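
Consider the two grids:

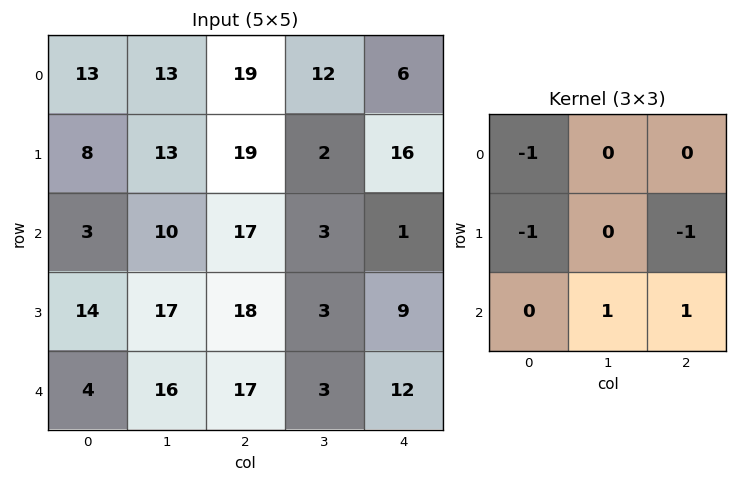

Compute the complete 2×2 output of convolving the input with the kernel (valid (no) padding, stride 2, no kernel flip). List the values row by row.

-13 -50
-2 -29

Output[0,0]: The receptive field on the input at this output position is [13 13 19 / 8 13 19 / 3 10 17]. Elementwise product with the kernel and sum: 13·-1 + 8·-1 + 19·-1 + 10·1 + 17·1.
Output[0,1]: The receptive field on the input at this output position is [19 12 6 / 19 2 16 / 17 3 1]. Elementwise product with the kernel and sum: 19·-1 + 19·-1 + 16·-1 + 3·1 + 1·1.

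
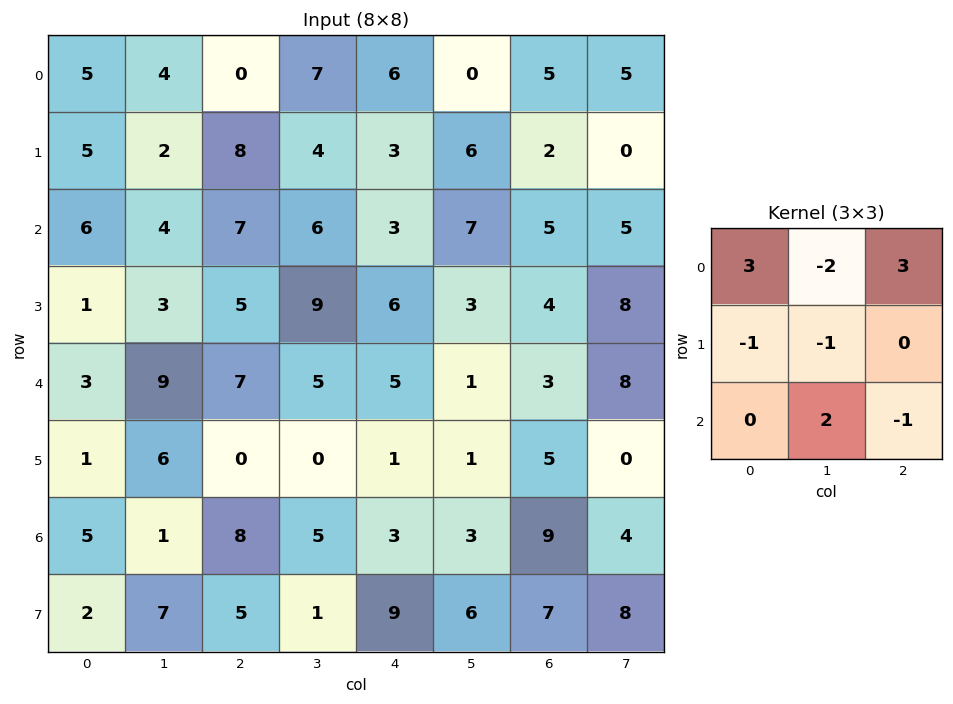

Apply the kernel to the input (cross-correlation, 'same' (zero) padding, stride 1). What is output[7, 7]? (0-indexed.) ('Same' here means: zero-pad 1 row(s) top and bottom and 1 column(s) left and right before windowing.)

The receptive field on the zero-padded input at this output position is [9 4 0 / 7 8 0 / 0 0 0]. Elementwise product with the kernel and sum: 9·3 + 4·-2 + 0·3 + 7·-1 + 8·-1 + 0·2 + 0·-1.

4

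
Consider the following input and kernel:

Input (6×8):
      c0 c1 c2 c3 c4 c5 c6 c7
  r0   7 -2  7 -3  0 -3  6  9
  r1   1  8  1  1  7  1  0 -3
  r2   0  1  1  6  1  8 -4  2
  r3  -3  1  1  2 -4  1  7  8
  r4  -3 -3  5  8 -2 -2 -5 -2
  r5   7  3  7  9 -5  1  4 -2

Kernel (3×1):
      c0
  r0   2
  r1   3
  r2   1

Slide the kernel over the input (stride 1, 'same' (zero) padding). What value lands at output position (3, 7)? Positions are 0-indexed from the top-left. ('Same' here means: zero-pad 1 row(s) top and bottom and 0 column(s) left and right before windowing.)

The receptive field on the zero-padded input at this output position is [2 / 8 / -2]. Elementwise product with the kernel and sum: 2·2 + 8·3 + -2·1.

26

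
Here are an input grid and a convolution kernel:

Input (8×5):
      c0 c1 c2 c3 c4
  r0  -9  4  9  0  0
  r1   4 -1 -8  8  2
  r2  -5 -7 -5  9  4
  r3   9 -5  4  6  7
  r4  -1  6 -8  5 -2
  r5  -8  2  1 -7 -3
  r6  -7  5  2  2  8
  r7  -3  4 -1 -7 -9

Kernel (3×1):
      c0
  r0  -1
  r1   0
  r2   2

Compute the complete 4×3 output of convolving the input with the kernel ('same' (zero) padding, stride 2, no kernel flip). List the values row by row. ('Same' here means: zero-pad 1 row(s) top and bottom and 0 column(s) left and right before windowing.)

Output[0,0]: The receptive field on the zero-padded input at this output position is [0 / -9 / 4]. Elementwise product with the kernel and sum: 0·-1 + 4·2.
Output[0,1]: The receptive field on the zero-padded input at this output position is [0 / 9 / -8]. Elementwise product with the kernel and sum: 0·-1 + -8·2.

8 -16 4
14 16 12
-25 -2 -13
2 -3 -15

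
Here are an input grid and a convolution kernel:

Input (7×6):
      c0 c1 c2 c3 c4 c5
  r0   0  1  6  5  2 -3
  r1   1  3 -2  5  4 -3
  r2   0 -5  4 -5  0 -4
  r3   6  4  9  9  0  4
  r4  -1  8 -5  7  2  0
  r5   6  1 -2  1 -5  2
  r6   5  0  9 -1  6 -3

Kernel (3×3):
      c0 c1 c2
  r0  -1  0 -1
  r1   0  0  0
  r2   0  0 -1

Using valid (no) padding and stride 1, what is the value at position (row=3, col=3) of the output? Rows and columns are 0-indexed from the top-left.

The receptive field on the input at this output position is [9 0 4 / 7 2 0 / 1 -5 2]. Elementwise product with the kernel and sum: 9·-1 + 4·-1 + 2·-1.

-15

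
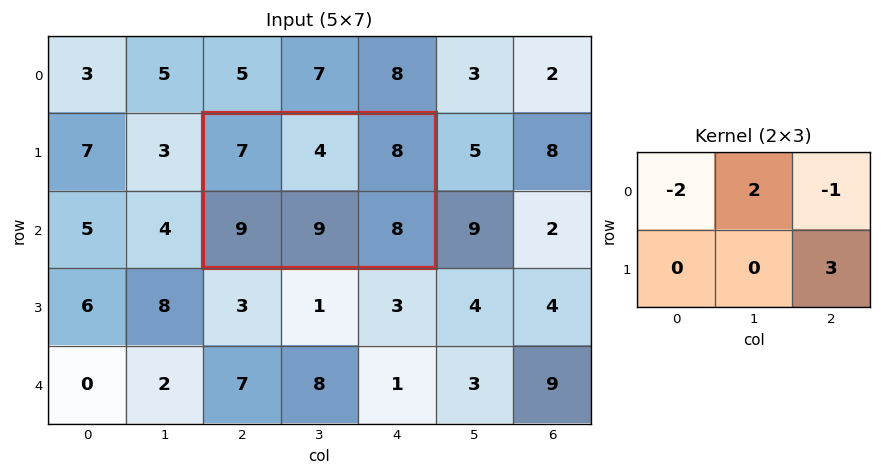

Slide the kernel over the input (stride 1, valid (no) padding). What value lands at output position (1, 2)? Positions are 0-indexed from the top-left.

The receptive field on the input at this output position is [7 4 8 / 9 9 8]. Elementwise product with the kernel and sum: 7·-2 + 4·2 + 8·-1 + 8·3.

10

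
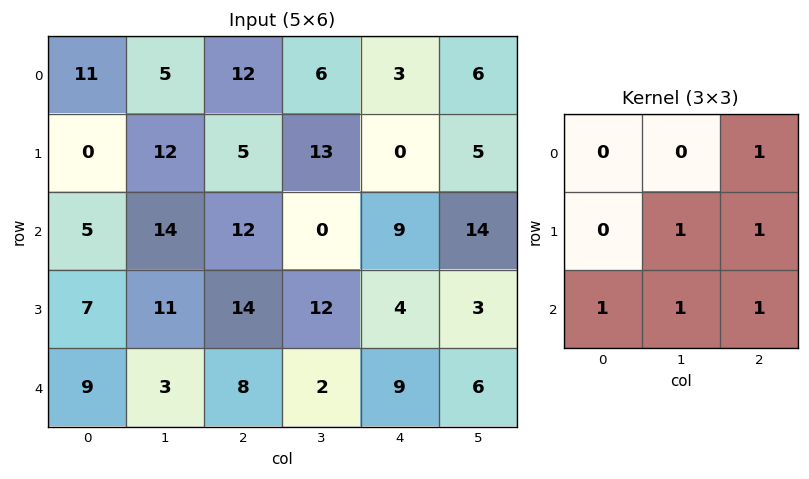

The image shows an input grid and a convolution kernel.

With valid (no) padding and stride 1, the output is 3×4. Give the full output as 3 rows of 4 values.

60 50 37 34
63 62 39 47
57 39 44 38

Output[0,0]: The receptive field on the input at this output position is [11 5 12 / 0 12 5 / 5 14 12]. Elementwise product with the kernel and sum: 12·1 + 12·1 + 5·1 + 5·1 + 14·1 + 12·1.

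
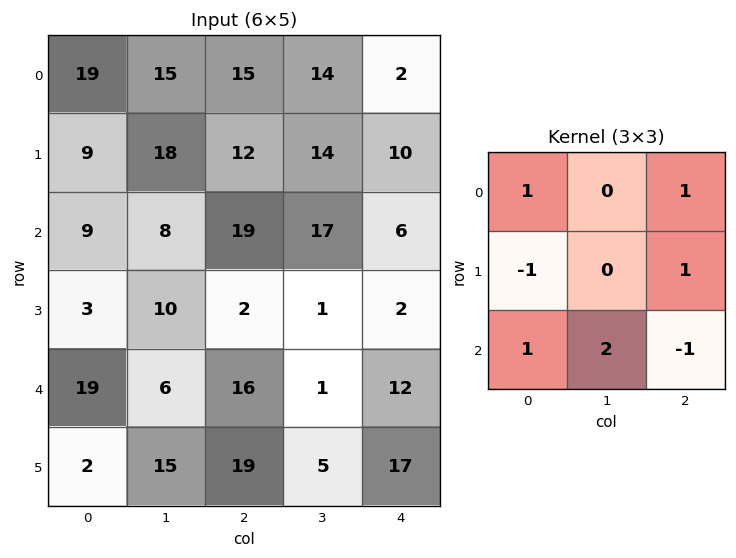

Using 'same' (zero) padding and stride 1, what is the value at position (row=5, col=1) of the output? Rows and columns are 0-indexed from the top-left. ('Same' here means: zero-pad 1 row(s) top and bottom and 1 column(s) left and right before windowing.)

The receptive field on the zero-padded input at this output position is [19 6 16 / 2 15 19 / 0 0 0]. Elementwise product with the kernel and sum: 19·1 + 16·1 + 2·-1 + 19·1 + 0·1 + 0·2 + 0·-1.

52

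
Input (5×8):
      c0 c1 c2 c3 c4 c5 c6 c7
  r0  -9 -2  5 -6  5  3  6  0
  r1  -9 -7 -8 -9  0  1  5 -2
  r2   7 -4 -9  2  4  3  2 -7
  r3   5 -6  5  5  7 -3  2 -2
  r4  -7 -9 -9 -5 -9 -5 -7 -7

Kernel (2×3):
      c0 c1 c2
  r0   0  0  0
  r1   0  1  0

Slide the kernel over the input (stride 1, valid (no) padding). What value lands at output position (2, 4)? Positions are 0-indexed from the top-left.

-3

The receptive field on the input at this output position is [4 3 2 / 7 -3 2]. Elementwise product with the kernel and sum: -3·1.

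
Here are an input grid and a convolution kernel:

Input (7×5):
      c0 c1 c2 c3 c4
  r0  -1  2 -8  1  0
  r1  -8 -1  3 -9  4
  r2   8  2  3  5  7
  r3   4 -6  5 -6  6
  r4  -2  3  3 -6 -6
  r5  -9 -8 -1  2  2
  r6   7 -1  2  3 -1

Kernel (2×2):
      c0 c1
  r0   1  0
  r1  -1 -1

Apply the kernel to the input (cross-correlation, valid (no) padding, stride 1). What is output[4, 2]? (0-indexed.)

2

The receptive field on the input at this output position is [3 -6 / -1 2]. Elementwise product with the kernel and sum: 3·1 + -1·-1 + 2·-1.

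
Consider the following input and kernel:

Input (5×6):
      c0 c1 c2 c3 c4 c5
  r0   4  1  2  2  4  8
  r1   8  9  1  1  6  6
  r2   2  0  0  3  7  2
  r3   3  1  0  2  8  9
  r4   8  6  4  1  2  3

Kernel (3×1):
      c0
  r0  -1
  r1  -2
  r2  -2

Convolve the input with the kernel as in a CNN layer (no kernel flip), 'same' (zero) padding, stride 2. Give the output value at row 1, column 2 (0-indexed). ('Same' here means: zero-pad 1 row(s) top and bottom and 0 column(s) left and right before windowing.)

-36

The receptive field on the zero-padded input at this output position is [6 / 7 / 8]. Elementwise product with the kernel and sum: 6·-1 + 7·-2 + 8·-2.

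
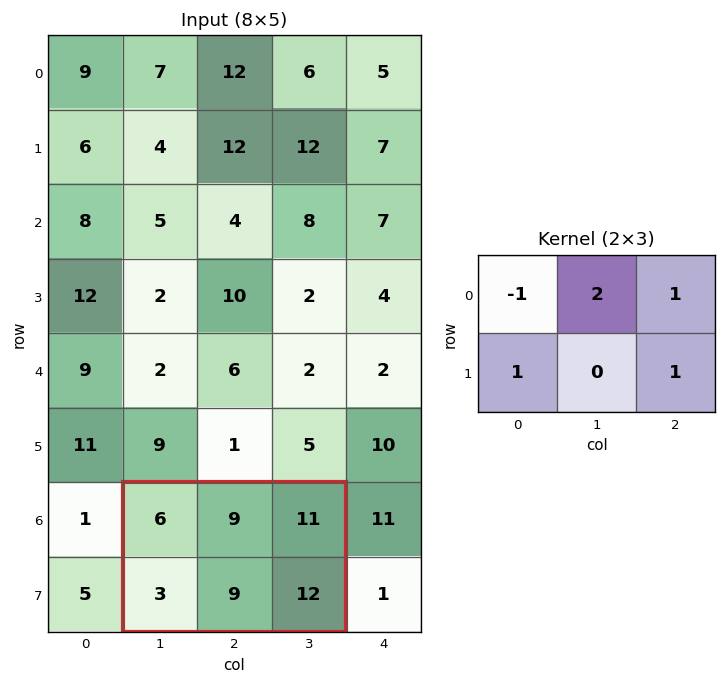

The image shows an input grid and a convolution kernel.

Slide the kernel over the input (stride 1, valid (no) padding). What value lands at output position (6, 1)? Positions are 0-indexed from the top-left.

The receptive field on the input at this output position is [6 9 11 / 3 9 12]. Elementwise product with the kernel and sum: 6·-1 + 9·2 + 11·1 + 3·1 + 12·1.

38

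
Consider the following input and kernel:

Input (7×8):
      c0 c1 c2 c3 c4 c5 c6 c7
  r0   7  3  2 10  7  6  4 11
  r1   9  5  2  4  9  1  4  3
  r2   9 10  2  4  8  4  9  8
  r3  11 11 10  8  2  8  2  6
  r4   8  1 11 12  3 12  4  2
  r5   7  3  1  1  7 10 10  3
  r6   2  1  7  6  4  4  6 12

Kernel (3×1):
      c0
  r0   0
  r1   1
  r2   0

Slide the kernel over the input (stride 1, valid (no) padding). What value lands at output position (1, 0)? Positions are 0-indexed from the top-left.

The receptive field on the input at this output position is [9 / 9 / 11]. Elementwise product with the kernel and sum: 9·1.

9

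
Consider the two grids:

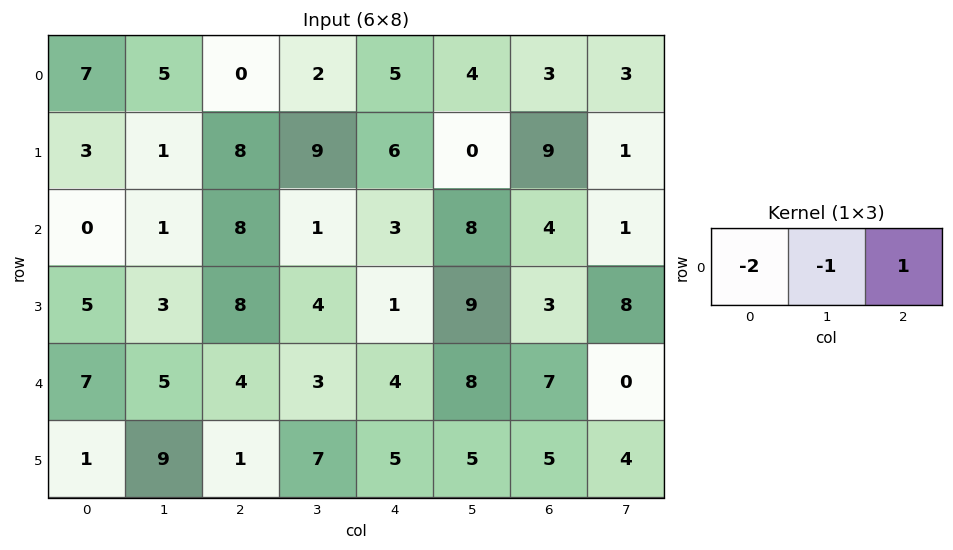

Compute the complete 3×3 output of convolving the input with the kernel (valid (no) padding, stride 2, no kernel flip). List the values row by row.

Output[0,0]: The receptive field on the input at this output position is [7 5 0]. Elementwise product with the kernel and sum: 7·-2 + 5·-1 + 0·1.

-19 3 -11
7 -14 -10
-15 -7 -9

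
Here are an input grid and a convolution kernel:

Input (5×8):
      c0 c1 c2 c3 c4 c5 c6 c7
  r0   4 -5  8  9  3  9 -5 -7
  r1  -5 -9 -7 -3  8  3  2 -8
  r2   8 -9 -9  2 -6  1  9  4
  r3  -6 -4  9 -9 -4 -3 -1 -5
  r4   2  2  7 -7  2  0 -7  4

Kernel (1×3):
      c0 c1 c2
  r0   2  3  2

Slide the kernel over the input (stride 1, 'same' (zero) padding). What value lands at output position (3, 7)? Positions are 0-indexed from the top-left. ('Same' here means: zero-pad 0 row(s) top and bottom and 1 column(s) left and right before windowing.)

-17

The receptive field on the zero-padded input at this output position is [-1 -5 0]. Elementwise product with the kernel and sum: -1·2 + -5·3 + 0·2.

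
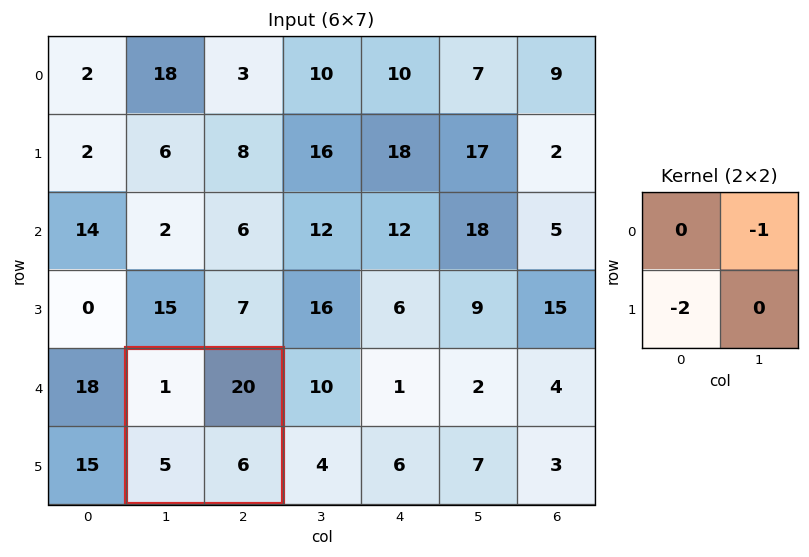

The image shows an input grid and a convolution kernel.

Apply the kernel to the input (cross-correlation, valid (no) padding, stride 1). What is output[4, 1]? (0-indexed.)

-30

The receptive field on the input at this output position is [1 20 / 5 6]. Elementwise product with the kernel and sum: 20·-1 + 5·-2.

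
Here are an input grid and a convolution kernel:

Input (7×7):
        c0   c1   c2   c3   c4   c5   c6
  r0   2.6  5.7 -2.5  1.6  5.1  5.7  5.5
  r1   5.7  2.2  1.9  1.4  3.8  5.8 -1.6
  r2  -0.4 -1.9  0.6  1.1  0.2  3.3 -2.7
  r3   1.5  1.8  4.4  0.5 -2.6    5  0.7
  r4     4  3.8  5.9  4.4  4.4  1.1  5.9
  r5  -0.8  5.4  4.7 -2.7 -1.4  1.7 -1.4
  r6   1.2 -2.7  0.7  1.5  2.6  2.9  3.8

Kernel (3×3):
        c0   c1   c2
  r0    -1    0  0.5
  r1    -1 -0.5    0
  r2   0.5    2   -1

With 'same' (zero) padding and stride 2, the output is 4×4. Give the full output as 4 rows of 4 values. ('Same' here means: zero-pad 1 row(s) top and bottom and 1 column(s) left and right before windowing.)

Output[0,0]: The receptive field on the zero-padded input at this output position is [0 0 0 / 0 2.6 5.7 / 0 5.7 2.2]. Elementwise product with the kernel and sum: 0·-1 + 0·0.5 + 0·-1 + 2.6·-0.5 + 0·0.5 + 5.7·2 + 2.2·-1.
Output[0,1]: The receptive field on the zero-padded input at this output position is [0 0 0 / 5.7 -2.5 1.6 / 2.2 1.9 1.4]. Elementwise product with the kernel and sum: 0·-1 + 0·0.5 + 5.7·-1 + -2.5·-0.5 + 2.2·0.5 + 1.9·2 + 1.4·-1.

7.9 -0.95 -1.65 -8.75
2.5 9.3 -9.65 -3.85
-8.1 6.5 -10.45 -11
2.1 -4.4 0.75 -6.5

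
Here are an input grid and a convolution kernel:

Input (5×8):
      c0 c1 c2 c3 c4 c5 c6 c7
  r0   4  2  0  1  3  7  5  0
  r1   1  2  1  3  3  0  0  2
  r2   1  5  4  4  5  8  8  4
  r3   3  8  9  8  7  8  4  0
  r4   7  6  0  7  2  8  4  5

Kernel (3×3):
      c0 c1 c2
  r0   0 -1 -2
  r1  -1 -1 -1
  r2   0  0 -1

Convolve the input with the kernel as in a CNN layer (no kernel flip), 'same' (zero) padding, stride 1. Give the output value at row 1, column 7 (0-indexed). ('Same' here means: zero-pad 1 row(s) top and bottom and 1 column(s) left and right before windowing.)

-2

The receptive field on the zero-padded input at this output position is [5 0 0 / 0 2 0 / 8 4 0]. Elementwise product with the kernel and sum: 0·-1 + 0·-2 + 0·-1 + 2·-1 + 0·-1 + 0·-1.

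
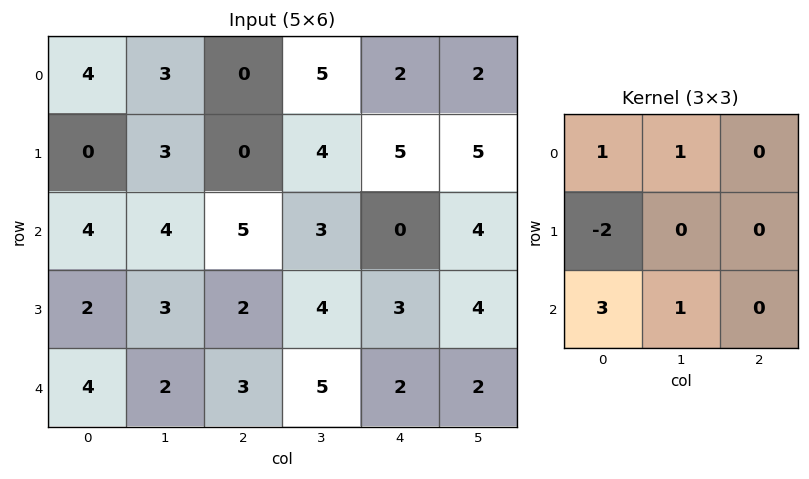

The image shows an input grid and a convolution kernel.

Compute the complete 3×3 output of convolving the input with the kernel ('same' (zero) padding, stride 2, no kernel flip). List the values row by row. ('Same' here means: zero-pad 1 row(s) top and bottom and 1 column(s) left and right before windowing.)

Output[0,0]: The receptive field on the zero-padded input at this output position is [0 0 0 / 0 4 3 / 0 0 3]. Elementwise product with the kernel and sum: 0·1 + 0·1 + 0·-2 + 0·3 + 0·1.
Output[0,1]: The receptive field on the zero-padded input at this output position is [0 0 0 / 3 0 5 / 3 0 4]. Elementwise product with the kernel and sum: 0·1 + 0·1 + 3·-2 + 3·3 + 0·1.

0 3 7
2 6 18
2 1 -3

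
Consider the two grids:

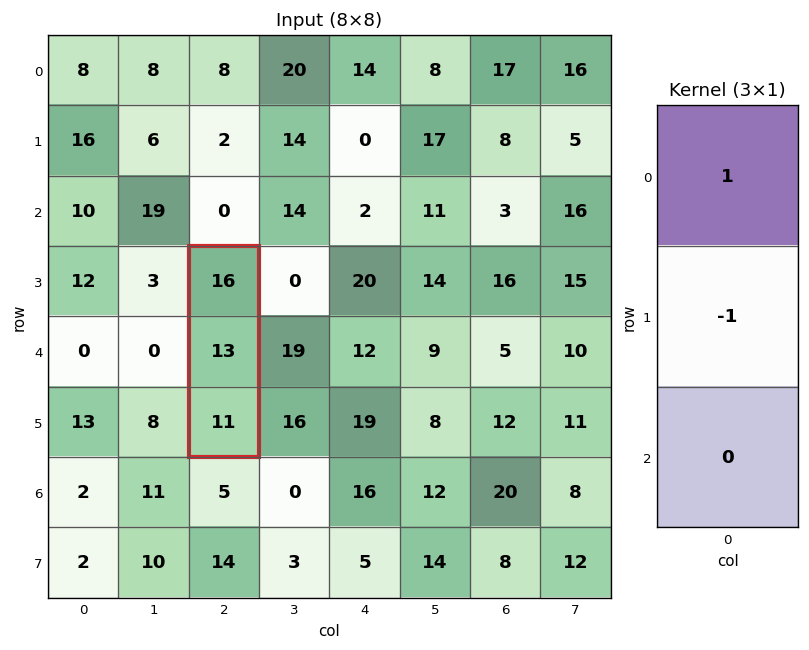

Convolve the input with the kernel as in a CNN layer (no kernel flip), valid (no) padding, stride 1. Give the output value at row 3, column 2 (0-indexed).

3

The receptive field on the input at this output position is [16 / 13 / 11]. Elementwise product with the kernel and sum: 16·1 + 13·-1.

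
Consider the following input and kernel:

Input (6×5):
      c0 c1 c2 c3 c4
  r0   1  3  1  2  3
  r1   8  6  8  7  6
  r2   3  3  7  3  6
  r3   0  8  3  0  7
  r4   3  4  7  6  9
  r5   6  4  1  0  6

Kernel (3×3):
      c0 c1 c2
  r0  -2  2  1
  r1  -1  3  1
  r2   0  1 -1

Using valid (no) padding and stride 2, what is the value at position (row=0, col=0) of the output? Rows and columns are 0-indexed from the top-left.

19

The receptive field on the input at this output position is [1 3 1 / 8 6 8 / 3 3 7]. Elementwise product with the kernel and sum: 1·-2 + 3·2 + 1·1 + 8·-1 + 6·3 + 8·1 + 3·1 + 7·-1.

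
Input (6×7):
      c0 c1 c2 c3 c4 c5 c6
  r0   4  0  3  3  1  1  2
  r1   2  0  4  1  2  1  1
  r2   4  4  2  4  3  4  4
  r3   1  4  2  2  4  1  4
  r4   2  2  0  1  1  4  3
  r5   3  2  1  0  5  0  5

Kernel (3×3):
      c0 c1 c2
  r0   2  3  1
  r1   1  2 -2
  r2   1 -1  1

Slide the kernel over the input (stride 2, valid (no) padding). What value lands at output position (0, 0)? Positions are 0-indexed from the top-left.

7

The receptive field on the input at this output position is [4 0 3 / 2 0 4 / 4 4 2]. Elementwise product with the kernel and sum: 4·2 + 0·3 + 3·1 + 2·1 + 0·2 + 4·-2 + 4·1 + 4·-1 + 2·1.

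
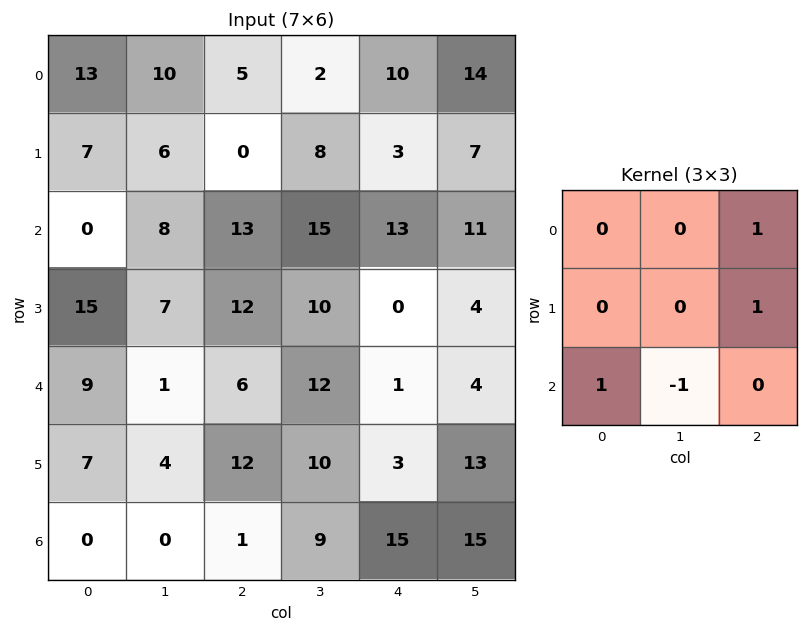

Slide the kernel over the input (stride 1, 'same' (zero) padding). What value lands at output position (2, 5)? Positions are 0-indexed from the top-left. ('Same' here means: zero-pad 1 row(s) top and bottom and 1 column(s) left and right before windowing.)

The receptive field on the zero-padded input at this output position is [3 7 0 / 13 11 0 / 0 4 0]. Elementwise product with the kernel and sum: 0·1 + 0·1 + 0·1 + 4·-1.

-4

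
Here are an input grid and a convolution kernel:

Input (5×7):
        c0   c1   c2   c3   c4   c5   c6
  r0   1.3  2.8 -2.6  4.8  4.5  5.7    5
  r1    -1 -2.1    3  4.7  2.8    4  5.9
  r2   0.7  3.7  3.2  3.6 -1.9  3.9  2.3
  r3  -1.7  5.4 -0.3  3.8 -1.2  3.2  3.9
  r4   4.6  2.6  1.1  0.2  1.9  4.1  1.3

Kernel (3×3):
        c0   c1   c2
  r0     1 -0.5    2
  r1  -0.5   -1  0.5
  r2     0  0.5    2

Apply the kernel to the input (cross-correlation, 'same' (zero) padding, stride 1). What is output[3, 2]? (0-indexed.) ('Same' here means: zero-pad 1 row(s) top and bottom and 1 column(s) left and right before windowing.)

9.75

The receptive field on the zero-padded input at this output position is [3.7 3.2 3.6 / 5.4 -0.3 3.8 / 2.6 1.1 0.2]. Elementwise product with the kernel and sum: 3.7·1 + 3.2·-0.5 + 3.6·2 + 5.4·-0.5 + -0.3·-1 + 3.8·0.5 + 1.1·0.5 + 0.2·2.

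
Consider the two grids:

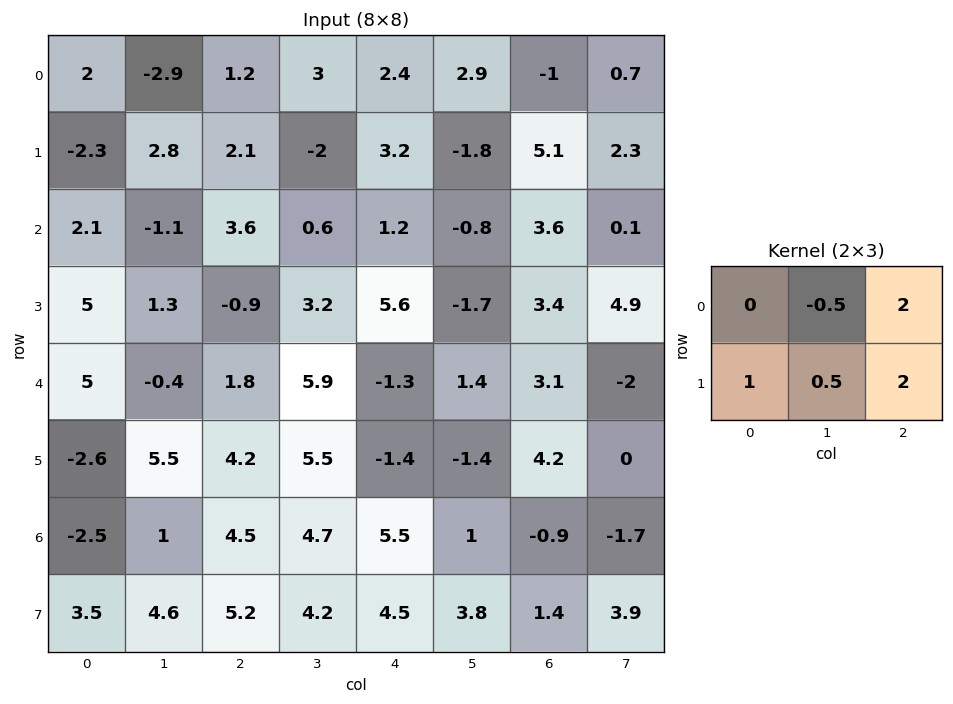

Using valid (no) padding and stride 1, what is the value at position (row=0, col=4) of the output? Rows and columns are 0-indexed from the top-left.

The receptive field on the input at this output position is [2.4 2.9 -1 / 3.2 -1.8 5.1]. Elementwise product with the kernel and sum: 2.9·-0.5 + -1·2 + 3.2·1 + -1.8·0.5 + 5.1·2.

9.05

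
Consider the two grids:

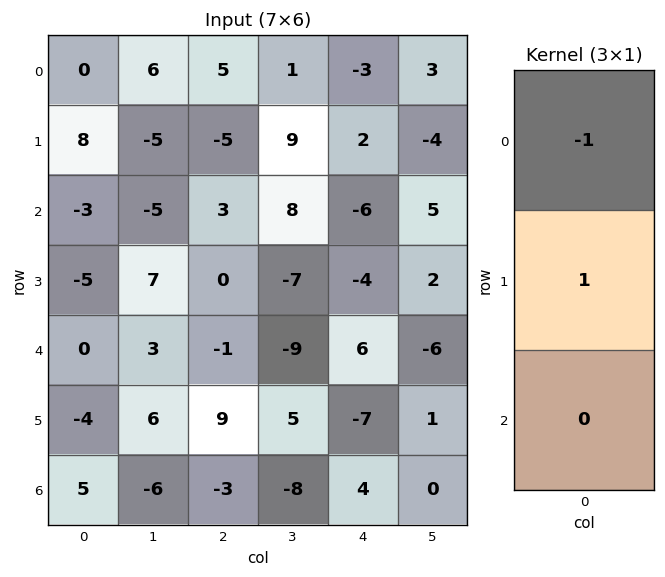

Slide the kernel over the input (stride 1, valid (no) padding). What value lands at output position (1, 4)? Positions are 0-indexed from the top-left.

-8

The receptive field on the input at this output position is [2 / -6 / -4]. Elementwise product with the kernel and sum: 2·-1 + -6·1.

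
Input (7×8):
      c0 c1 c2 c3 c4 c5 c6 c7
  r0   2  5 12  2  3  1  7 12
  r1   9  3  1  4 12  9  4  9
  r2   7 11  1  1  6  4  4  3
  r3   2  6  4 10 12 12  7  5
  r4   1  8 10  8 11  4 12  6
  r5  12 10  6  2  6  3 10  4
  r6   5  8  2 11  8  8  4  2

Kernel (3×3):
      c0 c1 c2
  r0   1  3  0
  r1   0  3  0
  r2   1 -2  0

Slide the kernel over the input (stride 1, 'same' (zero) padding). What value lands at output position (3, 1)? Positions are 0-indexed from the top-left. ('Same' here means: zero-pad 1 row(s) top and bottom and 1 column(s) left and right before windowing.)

43

The receptive field on the zero-padded input at this output position is [7 11 1 / 2 6 4 / 1 8 10]. Elementwise product with the kernel and sum: 7·1 + 11·3 + 6·3 + 1·1 + 8·-2.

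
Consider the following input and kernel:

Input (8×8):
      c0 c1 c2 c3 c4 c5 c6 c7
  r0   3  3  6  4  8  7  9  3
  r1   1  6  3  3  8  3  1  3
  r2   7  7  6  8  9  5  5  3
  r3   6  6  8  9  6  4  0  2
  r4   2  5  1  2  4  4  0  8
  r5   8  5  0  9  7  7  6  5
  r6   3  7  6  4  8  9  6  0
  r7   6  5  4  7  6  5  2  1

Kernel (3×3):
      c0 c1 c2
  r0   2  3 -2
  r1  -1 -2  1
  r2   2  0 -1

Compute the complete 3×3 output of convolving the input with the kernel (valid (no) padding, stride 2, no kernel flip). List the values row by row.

Output[0,0]: The receptive field on the input at this output position is [3 3 6 / 1 6 3 / 7 7 6]. Elementwise product with the kernel and sum: 3·2 + 3·3 + 6·-2 + 1·-1 + 6·-2 + 3·1 + 7·2 + 6·-1.

1 10 19
16 -4 17
-1 -7 15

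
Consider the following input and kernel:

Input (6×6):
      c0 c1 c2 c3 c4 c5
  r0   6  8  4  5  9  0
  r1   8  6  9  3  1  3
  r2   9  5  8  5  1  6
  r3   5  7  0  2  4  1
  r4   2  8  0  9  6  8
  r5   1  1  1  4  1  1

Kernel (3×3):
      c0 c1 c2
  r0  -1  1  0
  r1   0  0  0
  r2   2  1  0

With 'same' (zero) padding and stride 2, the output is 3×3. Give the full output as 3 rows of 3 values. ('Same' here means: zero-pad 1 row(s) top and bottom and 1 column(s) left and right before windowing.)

8 21 7
13 17 6
6 -4 11

Output[0,0]: The receptive field on the zero-padded input at this output position is [0 0 0 / 0 6 8 / 0 8 6]. Elementwise product with the kernel and sum: 0·-1 + 0·1 + 0·2 + 8·1.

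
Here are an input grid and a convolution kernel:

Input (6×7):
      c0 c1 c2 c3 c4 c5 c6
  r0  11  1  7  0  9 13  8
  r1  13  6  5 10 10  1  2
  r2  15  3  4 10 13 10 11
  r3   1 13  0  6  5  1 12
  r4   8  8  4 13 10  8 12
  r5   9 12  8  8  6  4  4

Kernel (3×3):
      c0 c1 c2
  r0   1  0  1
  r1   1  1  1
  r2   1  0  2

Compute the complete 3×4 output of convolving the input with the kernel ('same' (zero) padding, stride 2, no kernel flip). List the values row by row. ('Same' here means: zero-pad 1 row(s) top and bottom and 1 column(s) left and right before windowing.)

Output[0,0]: The receptive field on the zero-padded input at this output position is [0 0 0 / 0 11 1 / 0 13 6]. Elementwise product with the kernel and sum: 0·1 + 0·1 + 0·1 + 11·1 + 1·1 + 0·1 + 6·2.

24 34 34 22
50 58 52 23
53 72 54 25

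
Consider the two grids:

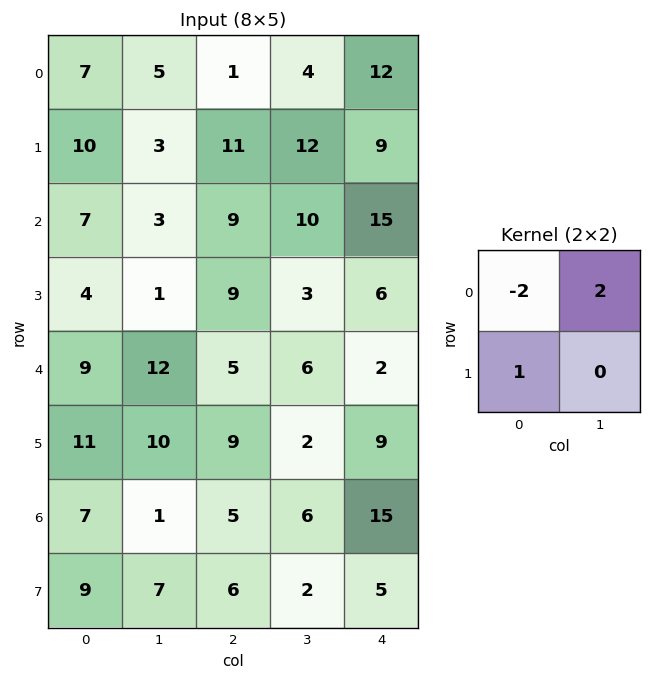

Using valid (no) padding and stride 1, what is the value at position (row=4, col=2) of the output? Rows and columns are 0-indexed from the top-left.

The receptive field on the input at this output position is [5 6 / 9 2]. Elementwise product with the kernel and sum: 5·-2 + 6·2 + 9·1.

11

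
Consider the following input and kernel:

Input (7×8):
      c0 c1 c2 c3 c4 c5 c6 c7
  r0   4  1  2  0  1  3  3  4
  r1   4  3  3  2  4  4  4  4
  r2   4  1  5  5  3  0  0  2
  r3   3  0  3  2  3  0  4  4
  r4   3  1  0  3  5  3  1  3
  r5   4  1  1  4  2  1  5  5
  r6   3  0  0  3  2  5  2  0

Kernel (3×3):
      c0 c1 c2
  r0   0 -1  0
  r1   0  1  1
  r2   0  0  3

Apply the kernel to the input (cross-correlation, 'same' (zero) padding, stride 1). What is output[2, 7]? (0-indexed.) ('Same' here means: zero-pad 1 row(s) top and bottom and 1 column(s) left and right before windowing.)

The receptive field on the zero-padded input at this output position is [4 4 0 / 0 2 0 / 4 4 0]. Elementwise product with the kernel and sum: 4·-1 + 2·1 + 0·1 + 0·3.

-2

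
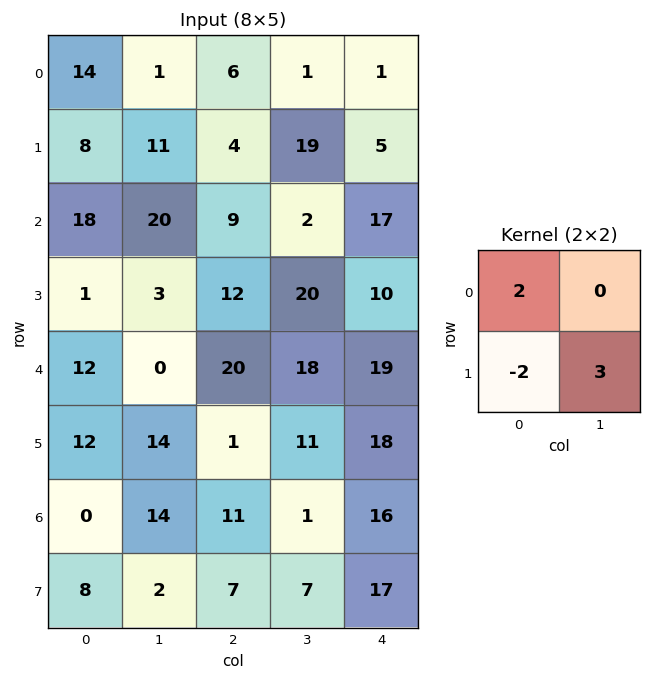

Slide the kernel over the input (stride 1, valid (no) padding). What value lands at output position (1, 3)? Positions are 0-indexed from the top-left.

The receptive field on the input at this output position is [19 5 / 2 17]. Elementwise product with the kernel and sum: 19·2 + 2·-2 + 17·3.

85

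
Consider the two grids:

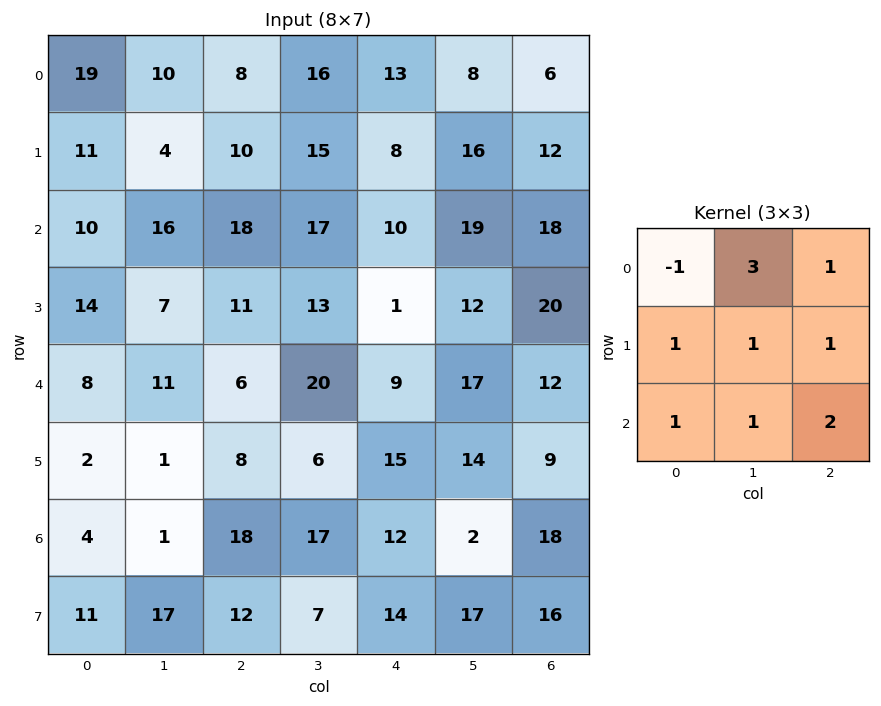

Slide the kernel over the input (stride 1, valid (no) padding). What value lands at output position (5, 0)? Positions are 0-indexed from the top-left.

84

The receptive field on the input at this output position is [2 1 8 / 4 1 18 / 11 17 12]. Elementwise product with the kernel and sum: 2·-1 + 1·3 + 8·1 + 4·1 + 1·1 + 18·1 + 11·1 + 17·1 + 12·2.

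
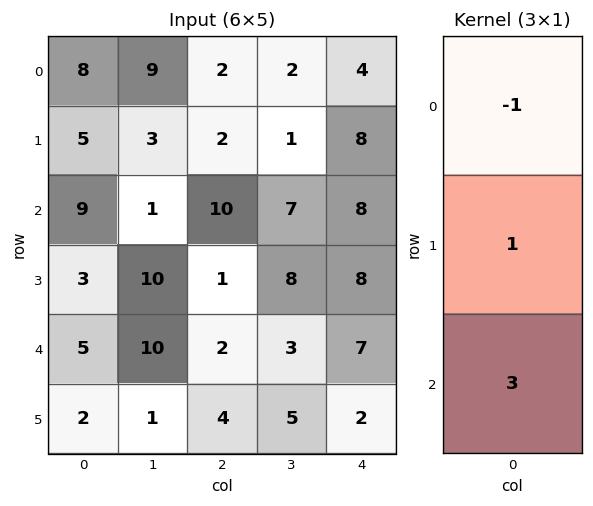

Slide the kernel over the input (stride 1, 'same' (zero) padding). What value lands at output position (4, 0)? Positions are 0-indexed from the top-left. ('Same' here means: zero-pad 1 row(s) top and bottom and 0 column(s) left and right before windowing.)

The receptive field on the zero-padded input at this output position is [3 / 5 / 2]. Elementwise product with the kernel and sum: 3·-1 + 5·1 + 2·3.

8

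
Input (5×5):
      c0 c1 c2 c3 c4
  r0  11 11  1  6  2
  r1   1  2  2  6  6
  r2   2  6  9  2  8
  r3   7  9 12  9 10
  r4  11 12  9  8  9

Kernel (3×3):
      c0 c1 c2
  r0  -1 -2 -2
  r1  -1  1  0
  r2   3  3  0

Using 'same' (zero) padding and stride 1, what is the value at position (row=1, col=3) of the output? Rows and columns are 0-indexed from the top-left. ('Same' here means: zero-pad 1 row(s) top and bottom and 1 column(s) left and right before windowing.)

20

The receptive field on the zero-padded input at this output position is [1 6 2 / 2 6 6 / 9 2 8]. Elementwise product with the kernel and sum: 1·-1 + 6·-2 + 2·-2 + 2·-1 + 6·1 + 9·3 + 2·3.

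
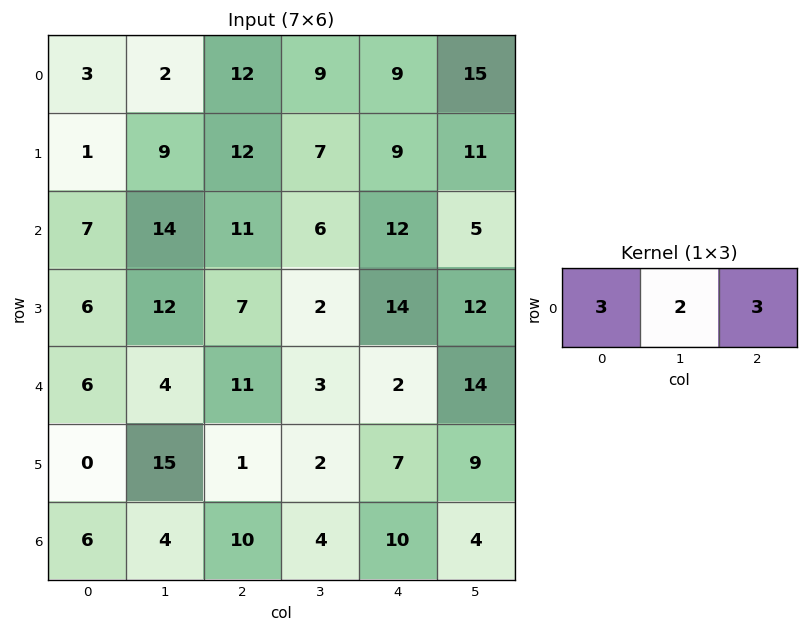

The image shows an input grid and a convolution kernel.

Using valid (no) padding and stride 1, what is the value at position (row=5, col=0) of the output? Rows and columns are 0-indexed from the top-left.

The receptive field on the input at this output position is [0 15 1]. Elementwise product with the kernel and sum: 0·3 + 15·2 + 1·3.

33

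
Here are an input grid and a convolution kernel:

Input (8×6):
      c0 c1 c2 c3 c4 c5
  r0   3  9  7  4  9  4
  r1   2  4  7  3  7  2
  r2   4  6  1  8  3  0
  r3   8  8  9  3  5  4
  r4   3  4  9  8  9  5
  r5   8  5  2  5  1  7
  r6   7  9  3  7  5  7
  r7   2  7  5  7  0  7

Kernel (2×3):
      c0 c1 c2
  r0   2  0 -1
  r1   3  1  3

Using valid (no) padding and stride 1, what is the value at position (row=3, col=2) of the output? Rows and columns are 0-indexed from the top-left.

The receptive field on the input at this output position is [9 3 5 / 9 8 9]. Elementwise product with the kernel and sum: 9·2 + 5·-1 + 9·3 + 8·1 + 9·3.

75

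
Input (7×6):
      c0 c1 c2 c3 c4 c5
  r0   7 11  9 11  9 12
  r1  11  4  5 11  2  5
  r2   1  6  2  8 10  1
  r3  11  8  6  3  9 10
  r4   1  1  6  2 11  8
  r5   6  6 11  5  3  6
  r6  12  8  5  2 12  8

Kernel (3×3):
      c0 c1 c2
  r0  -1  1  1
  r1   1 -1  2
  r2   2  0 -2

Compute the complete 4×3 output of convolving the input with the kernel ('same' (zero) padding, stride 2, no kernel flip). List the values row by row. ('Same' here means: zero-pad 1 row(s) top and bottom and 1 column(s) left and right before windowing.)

Output[0,0]: The receptive field on the zero-padded input at this output position is [0 0 0 / 0 7 11 / 0 11 4]. Elementwise product with the kernel and sum: 0·-1 + 0·1 + 0·1 + 0·1 + 7·-1 + 11·2 + 0·2 + 4·-2.
Output[0,1]: The receptive field on the zero-padded input at this output position is [0 0 0 / 11 9 11 / 4 5 11]. Elementwise product with the kernel and sum: 0·-1 + 0·1 + 0·1 + 11·1 + 9·-1 + 11·2 + 4·2 + 11·-2.

7 10 38
10 42 -18
8 2 21
16 17 10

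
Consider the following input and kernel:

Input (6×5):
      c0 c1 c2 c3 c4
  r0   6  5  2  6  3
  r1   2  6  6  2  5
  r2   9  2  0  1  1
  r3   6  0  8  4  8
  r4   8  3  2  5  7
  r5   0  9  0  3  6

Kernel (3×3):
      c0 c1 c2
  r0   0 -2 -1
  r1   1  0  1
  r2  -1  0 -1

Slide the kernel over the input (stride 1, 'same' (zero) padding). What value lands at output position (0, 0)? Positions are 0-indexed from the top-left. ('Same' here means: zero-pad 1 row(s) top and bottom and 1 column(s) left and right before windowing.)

The receptive field on the zero-padded input at this output position is [0 0 0 / 0 6 5 / 0 2 6]. Elementwise product with the kernel and sum: 0·-2 + 0·-1 + 0·1 + 5·1 + 0·-1 + 6·-1.

-1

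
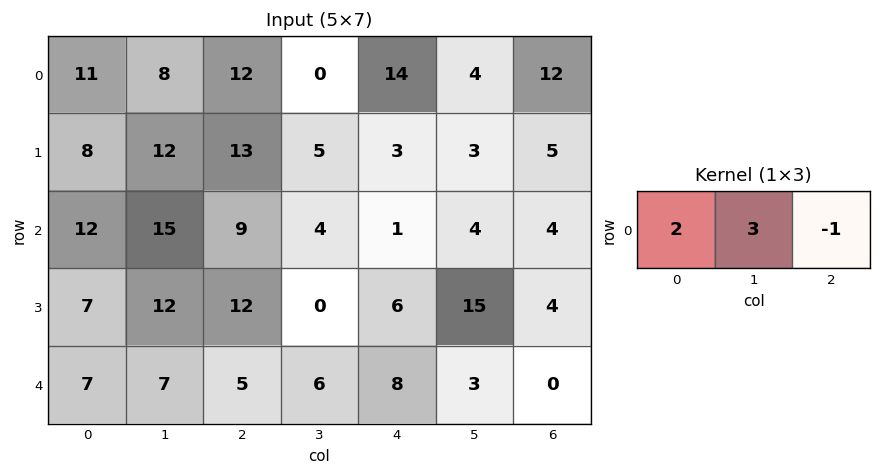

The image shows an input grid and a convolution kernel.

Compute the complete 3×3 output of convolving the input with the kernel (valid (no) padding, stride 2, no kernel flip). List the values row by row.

34 10 28
60 29 10
30 20 25

Output[0,0]: The receptive field on the input at this output position is [11 8 12]. Elementwise product with the kernel and sum: 11·2 + 8·3 + 12·-1.
Output[0,1]: The receptive field on the input at this output position is [12 0 14]. Elementwise product with the kernel and sum: 12·2 + 0·3 + 14·-1.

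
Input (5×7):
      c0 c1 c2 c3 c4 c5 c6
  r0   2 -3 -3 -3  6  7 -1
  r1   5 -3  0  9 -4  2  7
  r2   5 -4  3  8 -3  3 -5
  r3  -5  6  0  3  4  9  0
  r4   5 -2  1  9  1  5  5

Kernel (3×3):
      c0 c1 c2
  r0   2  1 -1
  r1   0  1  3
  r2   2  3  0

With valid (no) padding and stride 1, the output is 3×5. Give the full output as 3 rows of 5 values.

Output[0,0]: The receptive field on the input at this output position is [2 -3 -3 / 5 -3 0 / 5 -4 3]. Elementwise product with the kernel and sum: 2·2 + -3·1 + -3·-1 + -3·1 + 0·3 + 5·2 + -4·3.

-1 22 12 2 46
20 24 21 36 10
13 -5 61 62 28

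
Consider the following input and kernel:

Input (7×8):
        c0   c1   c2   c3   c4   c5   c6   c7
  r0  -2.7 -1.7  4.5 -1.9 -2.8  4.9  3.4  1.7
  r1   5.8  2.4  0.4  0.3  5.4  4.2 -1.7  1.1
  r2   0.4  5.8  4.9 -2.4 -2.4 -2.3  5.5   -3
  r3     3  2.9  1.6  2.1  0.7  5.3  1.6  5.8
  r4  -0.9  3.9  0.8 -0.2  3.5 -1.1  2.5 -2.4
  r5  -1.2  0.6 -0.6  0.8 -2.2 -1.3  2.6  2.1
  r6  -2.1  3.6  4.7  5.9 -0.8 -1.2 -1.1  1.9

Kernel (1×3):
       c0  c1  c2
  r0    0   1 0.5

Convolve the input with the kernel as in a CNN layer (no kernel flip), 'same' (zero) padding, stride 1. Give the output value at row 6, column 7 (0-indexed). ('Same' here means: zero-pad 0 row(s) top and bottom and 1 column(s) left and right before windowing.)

The receptive field on the zero-padded input at this output position is [-1.1 1.9 0]. Elementwise product with the kernel and sum: 1.9·1 + 0·0.5.

1.9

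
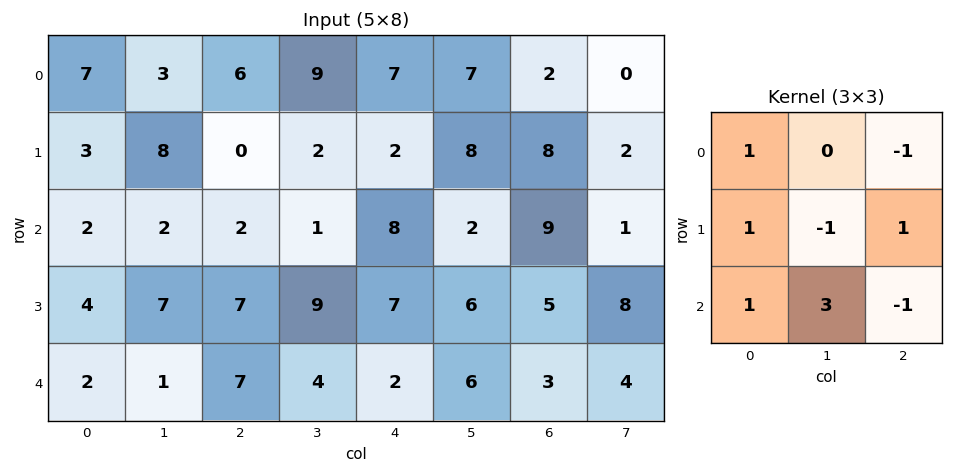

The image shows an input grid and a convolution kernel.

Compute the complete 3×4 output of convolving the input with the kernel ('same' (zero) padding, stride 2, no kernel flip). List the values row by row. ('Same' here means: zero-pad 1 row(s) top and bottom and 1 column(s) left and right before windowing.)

Output[0,0]: The receptive field on the zero-padded input at this output position is [0 0 0 / 0 7 3 / 0 3 8]. Elementwise product with the kernel and sum: 0·1 + 0·-1 + 0·1 + 7·-1 + 3·1 + 0·1 + 3·3 + 8·-1.
Output[0,1]: The receptive field on the zero-padded input at this output position is [0 0 0 / 3 6 9 / 8 0 2]. Elementwise product with the kernel and sum: 0·1 + 0·-1 + 3·1 + 6·-1 + 9·1 + 8·1 + 0·3 + 2·-1.

-3 12 9 35
-3 26 13 13
-8 -4 11 5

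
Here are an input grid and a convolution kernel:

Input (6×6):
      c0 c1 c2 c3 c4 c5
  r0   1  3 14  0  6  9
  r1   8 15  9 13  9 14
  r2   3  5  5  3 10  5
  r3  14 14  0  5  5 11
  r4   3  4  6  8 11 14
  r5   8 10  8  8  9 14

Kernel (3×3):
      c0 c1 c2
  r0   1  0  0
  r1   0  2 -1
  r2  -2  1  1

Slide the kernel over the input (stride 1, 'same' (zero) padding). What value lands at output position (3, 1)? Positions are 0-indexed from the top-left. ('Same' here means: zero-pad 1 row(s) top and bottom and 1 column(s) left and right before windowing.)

35

The receptive field on the zero-padded input at this output position is [3 5 5 / 14 14 0 / 3 4 6]. Elementwise product with the kernel and sum: 3·1 + 14·2 + 0·-1 + 3·-2 + 4·1 + 6·1.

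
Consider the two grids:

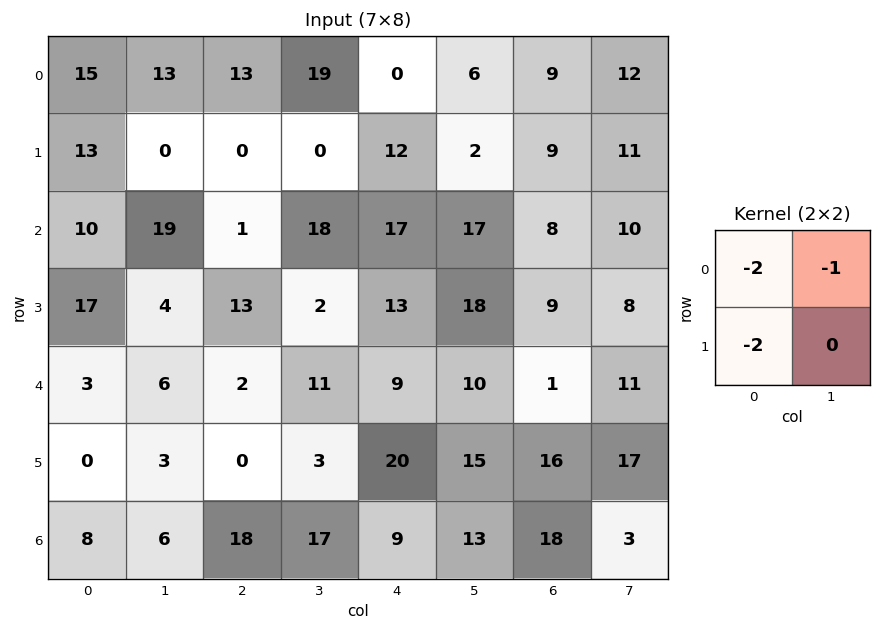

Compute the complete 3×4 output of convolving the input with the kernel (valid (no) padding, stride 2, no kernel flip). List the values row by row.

Output[0,0]: The receptive field on the input at this output position is [15 13 / 13 0]. Elementwise product with the kernel and sum: 15·-2 + 13·-1 + 13·-2.
Output[0,1]: The receptive field on the input at this output position is [13 19 / 0 0]. Elementwise product with the kernel and sum: 13·-2 + 19·-1 + 0·-2.

-69 -45 -30 -48
-73 -46 -77 -44
-12 -15 -68 -45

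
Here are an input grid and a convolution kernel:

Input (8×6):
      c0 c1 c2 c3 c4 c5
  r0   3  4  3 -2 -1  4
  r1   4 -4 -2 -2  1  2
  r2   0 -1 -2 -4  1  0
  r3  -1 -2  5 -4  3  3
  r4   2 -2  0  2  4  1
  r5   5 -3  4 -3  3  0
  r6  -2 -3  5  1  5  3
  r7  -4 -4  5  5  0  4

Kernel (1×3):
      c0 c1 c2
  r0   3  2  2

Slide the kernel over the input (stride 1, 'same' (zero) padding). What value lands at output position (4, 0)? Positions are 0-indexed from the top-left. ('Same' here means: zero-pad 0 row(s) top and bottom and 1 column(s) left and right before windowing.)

The receptive field on the zero-padded input at this output position is [0 2 -2]. Elementwise product with the kernel and sum: 0·3 + 2·2 + -2·2.

0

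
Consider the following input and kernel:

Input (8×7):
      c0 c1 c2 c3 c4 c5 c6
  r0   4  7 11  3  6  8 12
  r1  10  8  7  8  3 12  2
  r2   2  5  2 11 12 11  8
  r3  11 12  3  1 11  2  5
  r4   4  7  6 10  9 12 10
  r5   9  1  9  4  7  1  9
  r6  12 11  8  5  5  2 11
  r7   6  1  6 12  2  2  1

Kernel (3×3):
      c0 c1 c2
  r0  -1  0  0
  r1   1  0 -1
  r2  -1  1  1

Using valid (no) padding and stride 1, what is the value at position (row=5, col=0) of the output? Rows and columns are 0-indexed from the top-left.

-4

The receptive field on the input at this output position is [9 1 9 / 12 11 8 / 6 1 6]. Elementwise product with the kernel and sum: 9·-1 + 12·1 + 8·-1 + 6·-1 + 1·1 + 6·1.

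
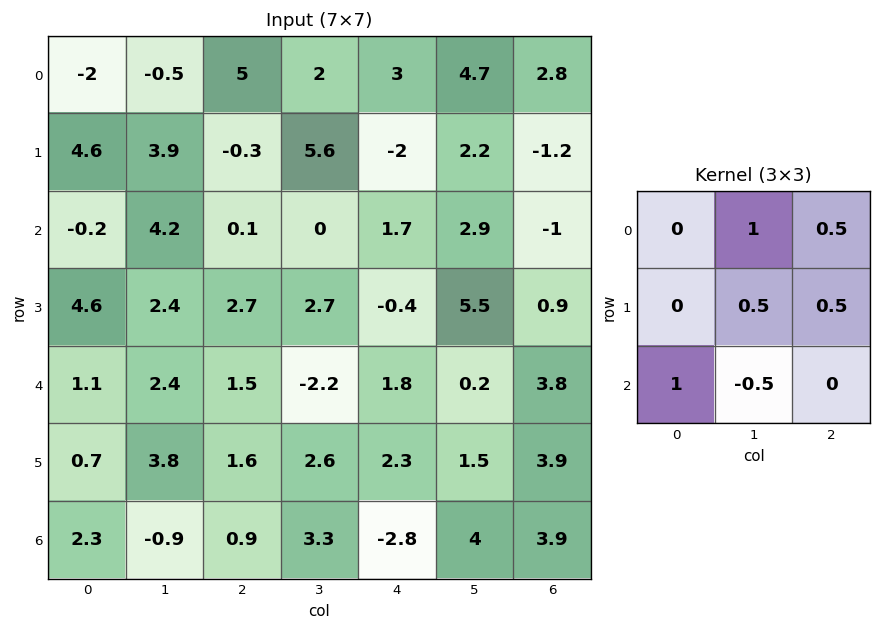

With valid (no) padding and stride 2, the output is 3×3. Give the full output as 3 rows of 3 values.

Output[0,0]: The receptive field on the input at this output position is [-2 -0.5 5 / 4.6 3.9 -0.3 / -0.2 4.2 0.1]. Elementwise product with the kernel and sum: -0.5·1 + 5·0.5 + 3.9·0.5 + -0.3·0.5 + -0.2·1 + 4.2·-0.5.
Output[0,1]: The receptive field on the input at this output position is [5 2 3 / -0.3 5.6 -2 / 0.1 0 1.7]. Elementwise product with the kernel and sum: 2·1 + 3·0.5 + 5.6·0.5 + -2·0.5 + 0.1·1 + 0·-0.5.

1.5 5.4 6.85
6.7 4.6 7.3
8.6 0.4 0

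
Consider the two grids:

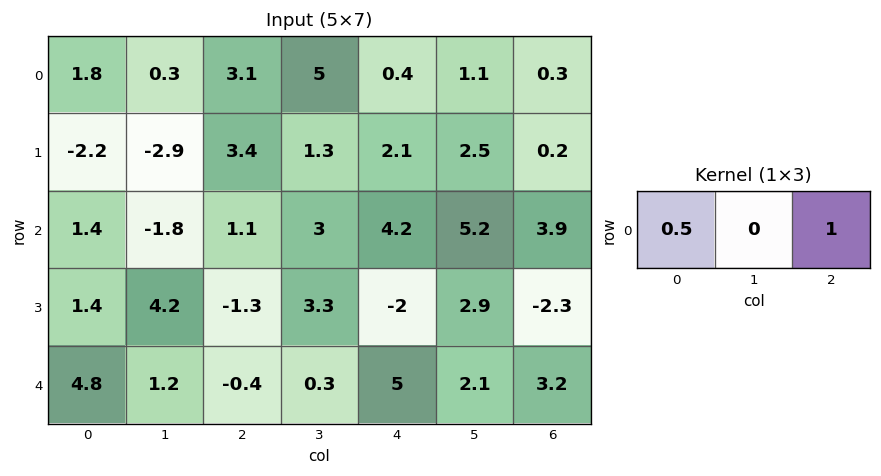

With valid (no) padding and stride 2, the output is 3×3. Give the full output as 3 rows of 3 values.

Output[0,0]: The receptive field on the input at this output position is [1.8 0.3 3.1]. Elementwise product with the kernel and sum: 1.8·0.5 + 3.1·1.
Output[0,1]: The receptive field on the input at this output position is [3.1 5 0.4]. Elementwise product with the kernel and sum: 3.1·0.5 + 0.4·1.

4 1.95 0.5
1.8 4.75 6
2 4.8 5.7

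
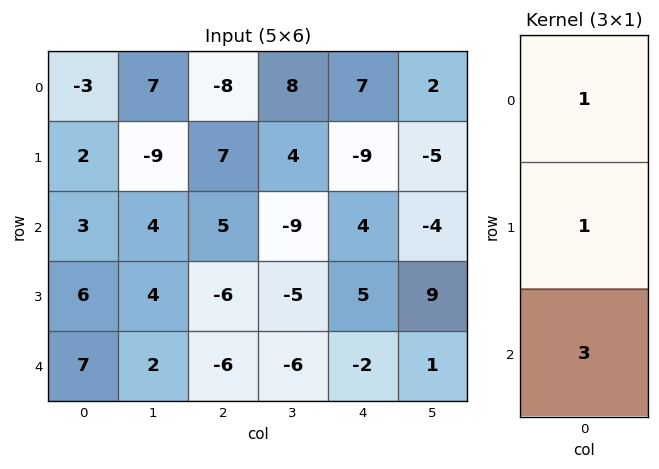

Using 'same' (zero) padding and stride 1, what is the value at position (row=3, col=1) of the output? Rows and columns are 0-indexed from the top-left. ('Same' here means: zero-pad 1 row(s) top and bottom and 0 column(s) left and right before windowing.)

14

The receptive field on the zero-padded input at this output position is [4 / 4 / 2]. Elementwise product with the kernel and sum: 4·1 + 4·1 + 2·3.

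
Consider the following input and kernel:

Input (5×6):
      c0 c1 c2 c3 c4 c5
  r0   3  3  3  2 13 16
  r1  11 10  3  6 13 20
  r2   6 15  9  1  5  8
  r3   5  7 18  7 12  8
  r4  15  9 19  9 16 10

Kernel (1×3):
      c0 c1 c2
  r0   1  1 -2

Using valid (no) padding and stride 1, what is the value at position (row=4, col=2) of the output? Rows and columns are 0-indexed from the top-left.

The receptive field on the input at this output position is [19 9 16]. Elementwise product with the kernel and sum: 19·1 + 9·1 + 16·-2.

-4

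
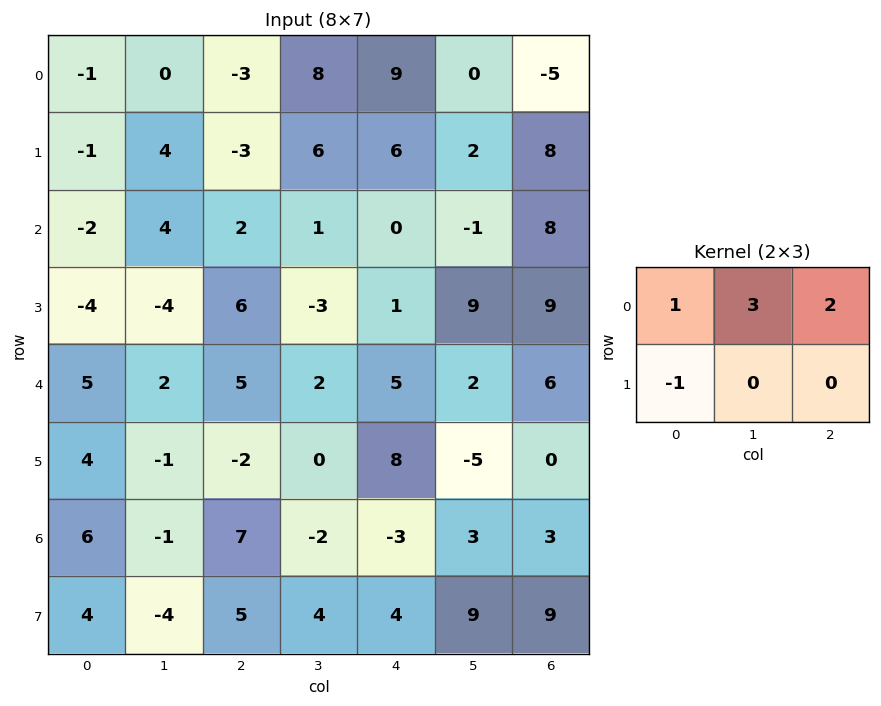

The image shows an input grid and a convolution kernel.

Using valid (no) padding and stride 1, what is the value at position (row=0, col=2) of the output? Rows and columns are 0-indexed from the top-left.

The receptive field on the input at this output position is [-3 8 9 / -3 6 6]. Elementwise product with the kernel and sum: -3·1 + 8·3 + 9·2 + -3·-1.

42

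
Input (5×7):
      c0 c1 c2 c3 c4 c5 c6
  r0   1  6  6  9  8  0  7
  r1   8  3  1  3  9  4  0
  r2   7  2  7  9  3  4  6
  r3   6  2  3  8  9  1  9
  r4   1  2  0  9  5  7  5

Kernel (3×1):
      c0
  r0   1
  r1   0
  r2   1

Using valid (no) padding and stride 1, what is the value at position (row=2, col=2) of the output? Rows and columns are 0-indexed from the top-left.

7

The receptive field on the input at this output position is [7 / 3 / 0]. Elementwise product with the kernel and sum: 7·1 + 0·1.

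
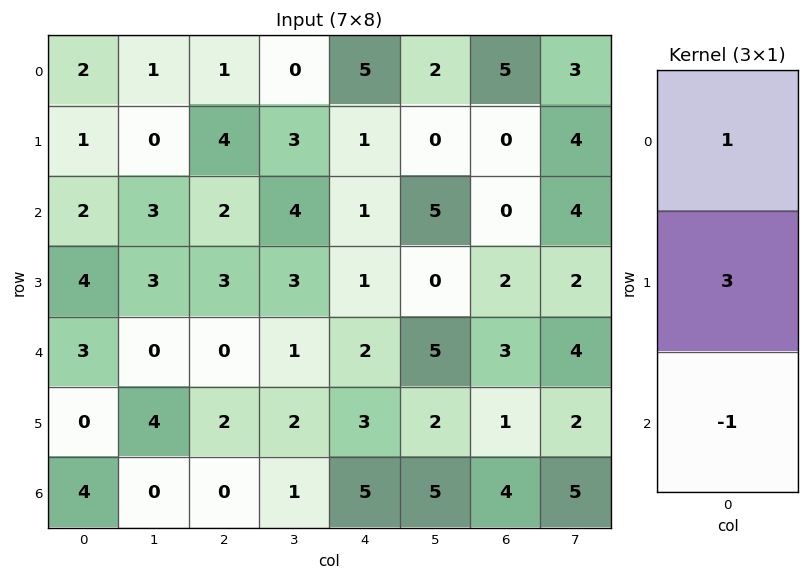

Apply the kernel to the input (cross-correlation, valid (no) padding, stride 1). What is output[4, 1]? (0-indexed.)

The receptive field on the input at this output position is [0 / 4 / 0]. Elementwise product with the kernel and sum: 0·1 + 4·3 + 0·-1.

12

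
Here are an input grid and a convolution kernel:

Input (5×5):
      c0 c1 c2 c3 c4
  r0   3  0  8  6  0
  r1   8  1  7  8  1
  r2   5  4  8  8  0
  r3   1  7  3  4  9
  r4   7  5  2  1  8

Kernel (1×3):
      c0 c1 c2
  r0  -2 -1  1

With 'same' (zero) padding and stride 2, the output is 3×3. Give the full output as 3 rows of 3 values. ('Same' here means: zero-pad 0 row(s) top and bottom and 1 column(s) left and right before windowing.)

Output[0,0]: The receptive field on the zero-padded input at this output position is [0 3 0]. Elementwise product with the kernel and sum: 0·-2 + 3·-1 + 0·1.
Output[0,1]: The receptive field on the zero-padded input at this output position is [0 8 6]. Elementwise product with the kernel and sum: 0·-2 + 8·-1 + 6·1.

-3 -2 -12
-1 -8 -16
-2 -11 -10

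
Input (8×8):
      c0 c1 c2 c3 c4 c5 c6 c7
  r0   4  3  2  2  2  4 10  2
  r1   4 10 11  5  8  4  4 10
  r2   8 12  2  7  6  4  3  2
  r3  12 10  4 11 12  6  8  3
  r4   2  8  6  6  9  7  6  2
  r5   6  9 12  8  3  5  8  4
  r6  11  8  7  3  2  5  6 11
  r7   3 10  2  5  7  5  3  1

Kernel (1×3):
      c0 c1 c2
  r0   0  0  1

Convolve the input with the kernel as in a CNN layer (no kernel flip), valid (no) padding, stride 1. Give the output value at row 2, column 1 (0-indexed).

The receptive field on the input at this output position is [12 2 7]. Elementwise product with the kernel and sum: 7·1.

7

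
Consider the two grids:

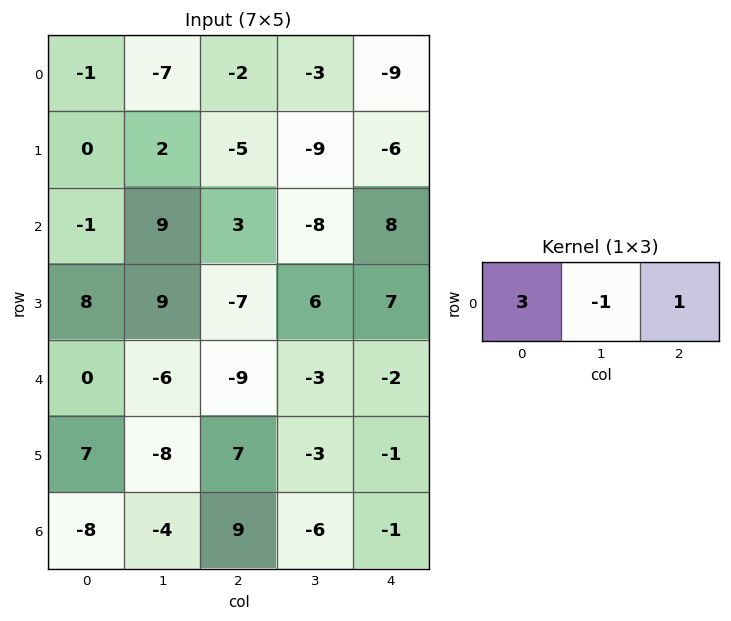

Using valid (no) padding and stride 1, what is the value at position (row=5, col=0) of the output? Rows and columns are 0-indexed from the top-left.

The receptive field on the input at this output position is [7 -8 7]. Elementwise product with the kernel and sum: 7·3 + -8·-1 + 7·1.

36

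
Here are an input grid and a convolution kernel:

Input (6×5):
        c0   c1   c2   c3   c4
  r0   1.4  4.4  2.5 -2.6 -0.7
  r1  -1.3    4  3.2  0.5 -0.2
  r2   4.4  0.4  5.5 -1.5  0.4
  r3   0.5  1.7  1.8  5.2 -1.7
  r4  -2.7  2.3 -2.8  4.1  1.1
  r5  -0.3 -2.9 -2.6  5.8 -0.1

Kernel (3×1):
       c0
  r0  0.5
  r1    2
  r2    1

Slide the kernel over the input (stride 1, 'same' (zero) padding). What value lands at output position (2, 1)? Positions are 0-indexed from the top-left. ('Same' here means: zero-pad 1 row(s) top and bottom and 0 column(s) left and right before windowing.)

4.5

The receptive field on the zero-padded input at this output position is [4 / 0.4 / 1.7]. Elementwise product with the kernel and sum: 4·0.5 + 0.4·2 + 1.7·1.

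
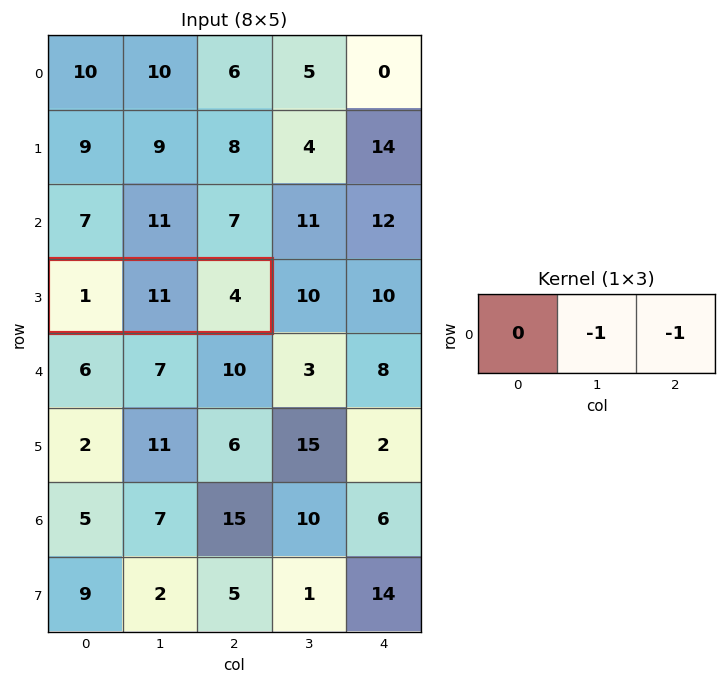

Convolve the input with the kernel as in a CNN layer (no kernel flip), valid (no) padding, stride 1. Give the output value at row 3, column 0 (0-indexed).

-15

The receptive field on the input at this output position is [1 11 4]. Elementwise product with the kernel and sum: 11·-1 + 4·-1.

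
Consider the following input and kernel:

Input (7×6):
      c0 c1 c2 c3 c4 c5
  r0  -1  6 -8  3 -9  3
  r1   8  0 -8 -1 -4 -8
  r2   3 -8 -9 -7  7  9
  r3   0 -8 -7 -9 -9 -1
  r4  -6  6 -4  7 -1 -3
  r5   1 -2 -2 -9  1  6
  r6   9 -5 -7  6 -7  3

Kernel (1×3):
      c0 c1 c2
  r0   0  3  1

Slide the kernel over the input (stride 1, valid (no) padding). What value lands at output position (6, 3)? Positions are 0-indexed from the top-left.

-18

The receptive field on the input at this output position is [6 -7 3]. Elementwise product with the kernel and sum: -7·3 + 3·1.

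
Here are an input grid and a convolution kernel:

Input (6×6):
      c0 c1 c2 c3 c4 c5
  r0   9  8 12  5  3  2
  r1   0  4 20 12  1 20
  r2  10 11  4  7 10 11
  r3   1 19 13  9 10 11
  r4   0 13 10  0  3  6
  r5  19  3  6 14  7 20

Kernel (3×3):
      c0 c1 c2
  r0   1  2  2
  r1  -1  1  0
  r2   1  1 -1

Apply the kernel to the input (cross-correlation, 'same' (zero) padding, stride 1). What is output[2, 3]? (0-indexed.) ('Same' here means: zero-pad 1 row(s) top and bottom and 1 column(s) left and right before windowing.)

The receptive field on the zero-padded input at this output position is [20 12 1 / 4 7 10 / 13 9 10]. Elementwise product with the kernel and sum: 20·1 + 12·2 + 1·2 + 4·-1 + 7·1 + 13·1 + 9·1 + 10·-1.

61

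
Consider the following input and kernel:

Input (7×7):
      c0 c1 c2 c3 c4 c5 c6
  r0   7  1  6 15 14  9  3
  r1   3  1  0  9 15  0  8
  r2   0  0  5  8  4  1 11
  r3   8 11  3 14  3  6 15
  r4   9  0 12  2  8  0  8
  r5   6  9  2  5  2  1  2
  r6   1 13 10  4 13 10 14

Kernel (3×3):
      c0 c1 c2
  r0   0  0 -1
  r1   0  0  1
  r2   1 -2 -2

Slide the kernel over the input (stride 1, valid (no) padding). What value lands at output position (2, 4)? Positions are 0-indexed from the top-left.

-4

The receptive field on the input at this output position is [4 1 11 / 3 6 15 / 8 0 8]. Elementwise product with the kernel and sum: 11·-1 + 15·1 + 8·1 + 0·-2 + 8·-2.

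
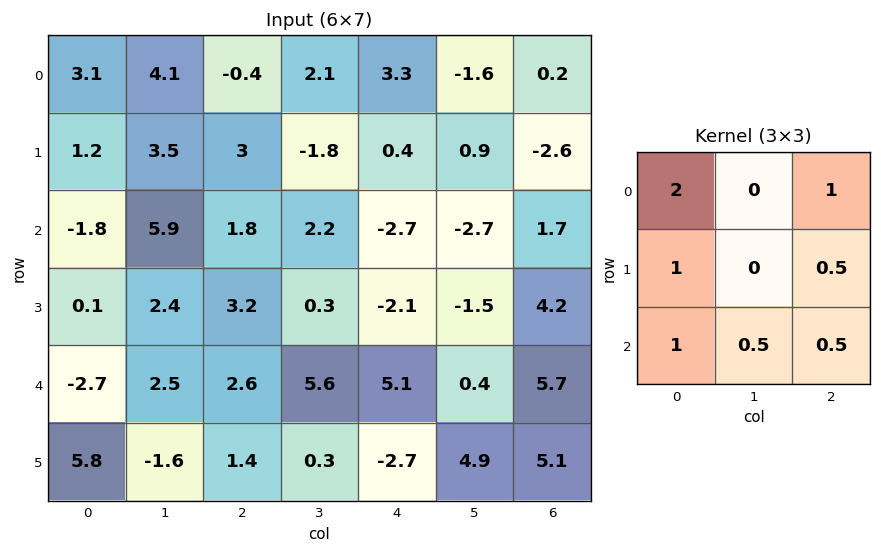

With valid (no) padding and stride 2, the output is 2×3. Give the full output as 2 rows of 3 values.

Output[0,0]: The receptive field on the input at this output position is [3.1 4.1 -0.4 / 1.2 3.5 3 / -1.8 5.9 1.8]. Elementwise product with the kernel and sum: 3.1·2 + -0.4·1 + 1.2·1 + 3·0.5 + -1.8·1 + 5.9·0.5 + 1.8·0.5.

10.55 7.25 2.7
-0.25 11 4.45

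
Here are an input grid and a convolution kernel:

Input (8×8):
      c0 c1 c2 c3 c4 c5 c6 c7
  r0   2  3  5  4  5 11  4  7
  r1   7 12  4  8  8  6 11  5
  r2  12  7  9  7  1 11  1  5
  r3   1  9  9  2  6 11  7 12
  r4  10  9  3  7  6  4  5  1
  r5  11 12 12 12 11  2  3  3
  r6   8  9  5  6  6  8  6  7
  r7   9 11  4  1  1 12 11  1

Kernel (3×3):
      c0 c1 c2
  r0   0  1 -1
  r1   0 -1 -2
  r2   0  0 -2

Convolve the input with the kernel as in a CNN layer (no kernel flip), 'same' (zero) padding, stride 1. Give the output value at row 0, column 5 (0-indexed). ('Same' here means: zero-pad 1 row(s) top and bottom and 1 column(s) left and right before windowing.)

-41

The receptive field on the zero-padded input at this output position is [0 0 0 / 5 11 4 / 8 6 11]. Elementwise product with the kernel and sum: 0·1 + 0·-1 + 11·-1 + 4·-2 + 11·-2.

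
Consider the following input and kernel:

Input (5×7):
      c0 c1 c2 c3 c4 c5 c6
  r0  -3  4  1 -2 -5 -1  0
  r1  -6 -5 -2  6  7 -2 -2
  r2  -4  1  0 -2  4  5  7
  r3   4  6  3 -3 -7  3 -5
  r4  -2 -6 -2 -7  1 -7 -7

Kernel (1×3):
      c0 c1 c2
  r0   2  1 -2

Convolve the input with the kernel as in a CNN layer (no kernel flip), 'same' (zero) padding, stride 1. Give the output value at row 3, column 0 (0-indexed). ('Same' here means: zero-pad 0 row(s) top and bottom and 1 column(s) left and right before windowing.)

The receptive field on the zero-padded input at this output position is [0 4 6]. Elementwise product with the kernel and sum: 0·2 + 4·1 + 6·-2.

-8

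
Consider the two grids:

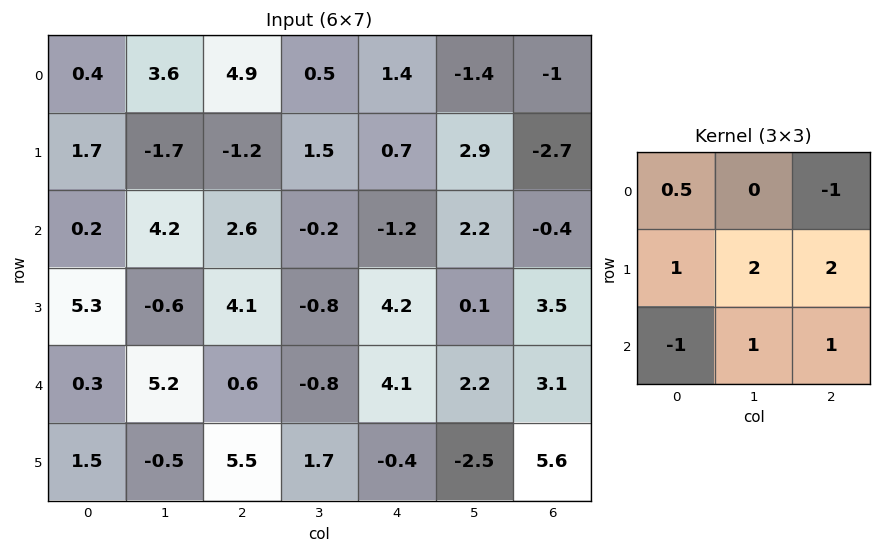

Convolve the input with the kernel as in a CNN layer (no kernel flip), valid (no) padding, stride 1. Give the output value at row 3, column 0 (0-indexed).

The receptive field on the input at this output position is [5.3 -0.6 4.1 / 0.3 5.2 0.6 / 1.5 -0.5 5.5]. Elementwise product with the kernel and sum: 5.3·0.5 + 4.1·-1 + 0.3·1 + 5.2·2 + 0.6·2 + 1.5·-1 + -0.5·1 + 5.5·1.

13.95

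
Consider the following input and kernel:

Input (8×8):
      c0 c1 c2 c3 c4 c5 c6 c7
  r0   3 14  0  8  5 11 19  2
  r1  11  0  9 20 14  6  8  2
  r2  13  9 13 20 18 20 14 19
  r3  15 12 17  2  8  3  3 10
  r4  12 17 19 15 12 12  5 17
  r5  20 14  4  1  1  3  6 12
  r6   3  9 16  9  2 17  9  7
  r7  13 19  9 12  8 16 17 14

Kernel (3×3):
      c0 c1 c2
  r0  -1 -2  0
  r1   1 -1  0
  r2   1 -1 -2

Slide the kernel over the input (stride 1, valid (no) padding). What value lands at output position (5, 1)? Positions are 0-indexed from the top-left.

-43

The receptive field on the input at this output position is [14 4 1 / 9 16 9 / 19 9 12]. Elementwise product with the kernel and sum: 14·-1 + 4·-2 + 9·1 + 16·-1 + 19·1 + 9·-1 + 12·-2.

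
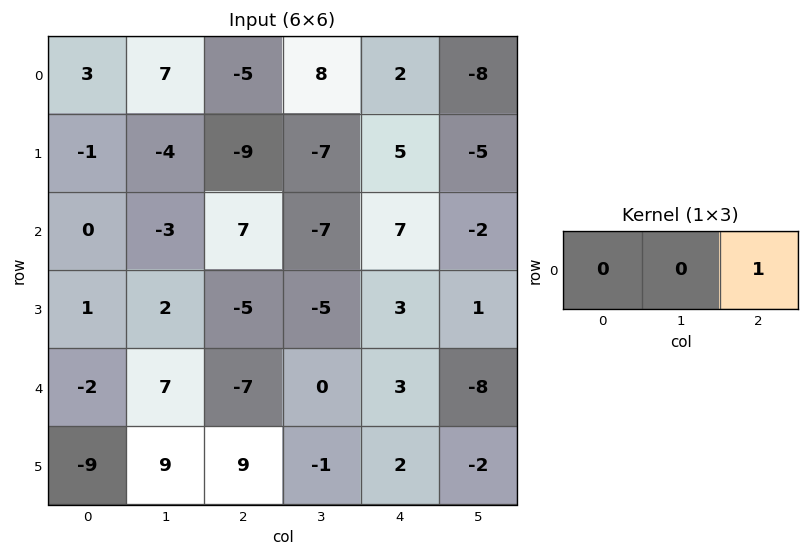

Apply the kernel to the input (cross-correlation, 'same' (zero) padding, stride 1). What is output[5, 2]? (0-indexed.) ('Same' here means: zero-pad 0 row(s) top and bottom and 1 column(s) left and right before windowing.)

-1

The receptive field on the zero-padded input at this output position is [9 9 -1]. Elementwise product with the kernel and sum: -1·1.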